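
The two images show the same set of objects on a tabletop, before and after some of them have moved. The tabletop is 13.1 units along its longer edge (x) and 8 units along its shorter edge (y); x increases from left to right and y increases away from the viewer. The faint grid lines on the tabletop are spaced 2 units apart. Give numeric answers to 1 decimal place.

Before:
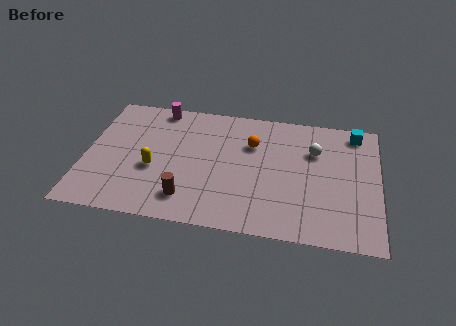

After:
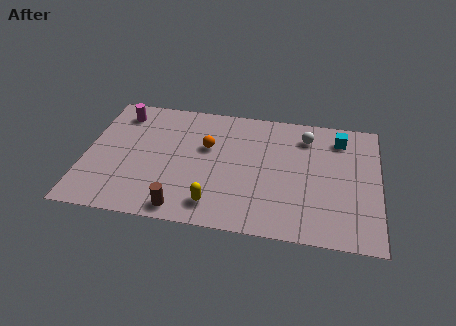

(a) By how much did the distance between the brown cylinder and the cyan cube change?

-0.3

The distance was about 9.1 in the first image and 8.8 in the second, so they moved 0.3 units closer together.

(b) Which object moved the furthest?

the yellow capsule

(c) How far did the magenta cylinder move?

1.8

The magenta cylinder moved from about (3.1, 7.2) to (1.4, 6.6), a distance of √(1.7² + 0.6²) ≈ 1.8.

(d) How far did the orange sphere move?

2.1

The orange sphere moved from about (7.4, 5.5) to (5.4, 5.0), a distance of √(2.0² + 0.5²) ≈ 2.1.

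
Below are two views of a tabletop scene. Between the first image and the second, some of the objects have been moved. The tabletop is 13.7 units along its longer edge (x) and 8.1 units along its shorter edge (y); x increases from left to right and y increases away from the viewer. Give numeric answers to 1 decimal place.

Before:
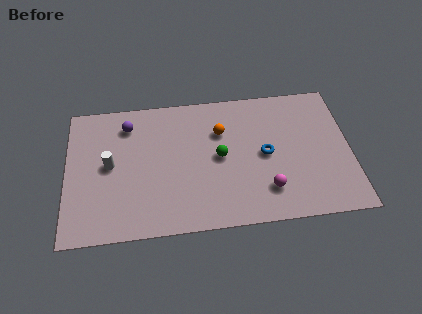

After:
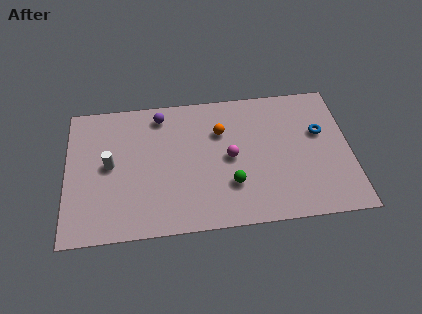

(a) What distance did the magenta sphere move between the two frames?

2.7

From (9.6, 1.9) to (7.9, 4.0), the magenta sphere covered √(1.7² + 2.1²) ≈ 2.7 units.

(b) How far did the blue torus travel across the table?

2.9

The blue torus moved from about (9.6, 4.0) to (12.3, 5.0), a distance of √(2.7² + 1.0²) ≈ 2.9.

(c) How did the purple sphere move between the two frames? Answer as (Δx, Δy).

(1.6, 0.4)

The purple sphere started near (3.0, 6.5) and ended near (4.6, 6.9).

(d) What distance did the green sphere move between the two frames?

1.8

From (7.4, 4.1) to (7.9, 2.4), the green sphere covered √(0.5² + 1.7²) ≈ 1.8 units.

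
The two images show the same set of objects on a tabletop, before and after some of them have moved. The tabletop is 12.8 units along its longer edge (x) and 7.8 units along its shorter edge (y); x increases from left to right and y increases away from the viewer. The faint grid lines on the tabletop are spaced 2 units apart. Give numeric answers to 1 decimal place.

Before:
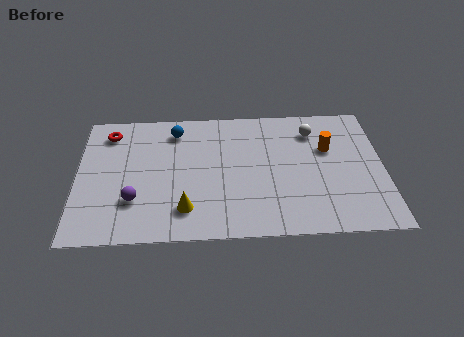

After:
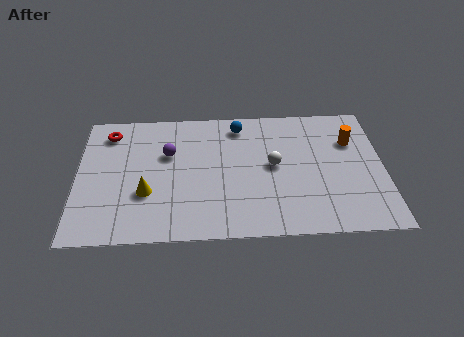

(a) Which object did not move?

the red torus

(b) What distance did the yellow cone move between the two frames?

1.9

The yellow cone was near (4.5, 1.7) before and (2.9, 2.7) after, so it travelled √(1.6² + 1.0²) ≈ 1.9 units.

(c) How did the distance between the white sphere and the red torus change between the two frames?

-1.3

The distance was about 8.6 in the first image and 7.3 in the second, so they moved 1.3 units closer together.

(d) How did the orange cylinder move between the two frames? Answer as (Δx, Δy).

(1.0, 0.4)

From the two frames, the orange cylinder sits at roughly (10.5, 5.0) before and (11.5, 5.4) after.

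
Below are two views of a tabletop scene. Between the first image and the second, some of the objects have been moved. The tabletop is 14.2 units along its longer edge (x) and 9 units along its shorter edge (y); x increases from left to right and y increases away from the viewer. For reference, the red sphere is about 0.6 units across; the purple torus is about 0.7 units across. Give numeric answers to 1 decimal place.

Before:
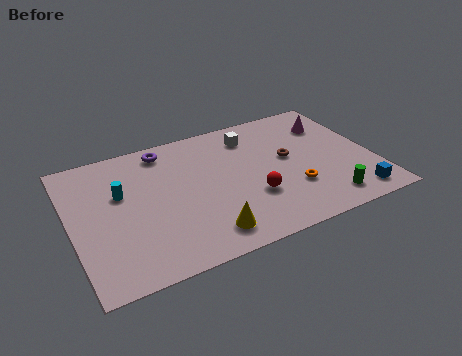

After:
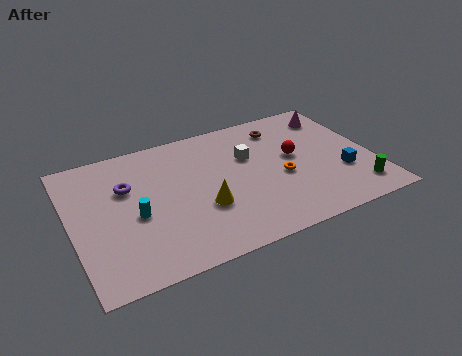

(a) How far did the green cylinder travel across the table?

1.5

The green cylinder was near (11.6, 1.4) before and (13.1, 1.6) after, so it travelled √(1.5² + 0.2²) ≈ 1.5 units.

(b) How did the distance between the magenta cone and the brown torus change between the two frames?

-0.3

They were about 2.9 units apart before and 2.6 after — 0.3 units closer together.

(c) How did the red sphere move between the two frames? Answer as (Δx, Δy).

(2.3, 2.0)

The red sphere started near (8.3, 3.0) and ended near (10.6, 5.0).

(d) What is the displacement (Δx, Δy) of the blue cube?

(-0.3, 1.8)

The blue cube started near (12.9, 1.2) and ended near (12.6, 3.0).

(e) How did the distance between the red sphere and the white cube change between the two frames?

-2.0

The distance was about 4.2 in the first image and 2.2 in the second, so they moved 2.0 units closer together.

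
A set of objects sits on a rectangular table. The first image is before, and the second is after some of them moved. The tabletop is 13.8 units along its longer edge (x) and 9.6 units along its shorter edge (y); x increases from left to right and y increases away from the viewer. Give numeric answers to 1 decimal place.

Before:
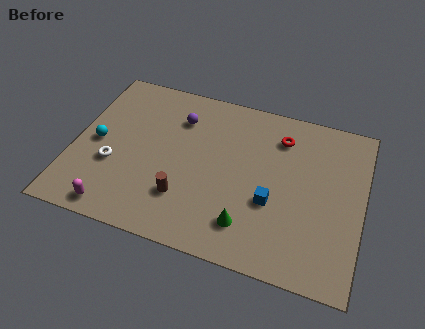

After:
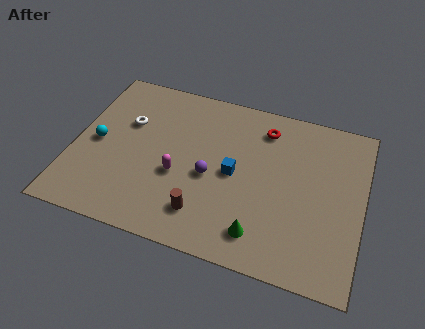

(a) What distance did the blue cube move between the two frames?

2.2

From (9.6, 3.6) to (7.7, 4.7), the blue cube covered √(1.9² + 1.1²) ≈ 2.2 units.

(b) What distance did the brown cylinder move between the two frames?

1.2

The brown cylinder moved from about (5.5, 2.6) to (6.5, 2.0), a distance of √(1.0² + 0.6²) ≈ 1.2.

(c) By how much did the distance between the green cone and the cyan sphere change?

+0.7

Before: roughly 7.9 units apart; after: 8.6. That's 0.7 units further apart.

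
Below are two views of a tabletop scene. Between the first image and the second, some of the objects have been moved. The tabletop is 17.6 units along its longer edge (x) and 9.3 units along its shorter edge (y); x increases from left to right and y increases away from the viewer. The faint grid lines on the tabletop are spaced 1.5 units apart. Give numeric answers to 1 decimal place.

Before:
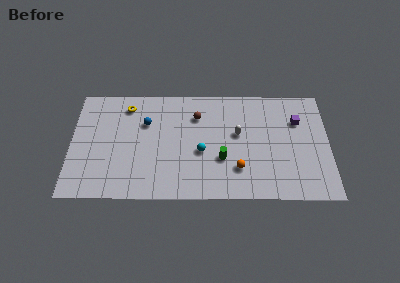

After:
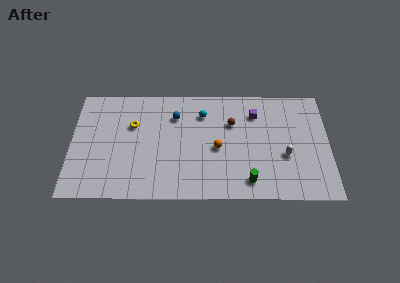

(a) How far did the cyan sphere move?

3.2

The cyan sphere was near (8.9, 3.9) before and (9.0, 7.1) after, so it travelled √(0.1² + 3.2²) ≈ 3.2 units.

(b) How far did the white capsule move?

3.7

From (11.4, 5.4) to (14.6, 3.6), the white capsule covered √(3.2² + 1.8²) ≈ 3.7 units.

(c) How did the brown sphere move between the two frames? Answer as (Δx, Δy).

(2.4, -0.6)

From the two frames, the brown sphere sits at roughly (8.6, 6.9) before and (11.0, 6.3) after.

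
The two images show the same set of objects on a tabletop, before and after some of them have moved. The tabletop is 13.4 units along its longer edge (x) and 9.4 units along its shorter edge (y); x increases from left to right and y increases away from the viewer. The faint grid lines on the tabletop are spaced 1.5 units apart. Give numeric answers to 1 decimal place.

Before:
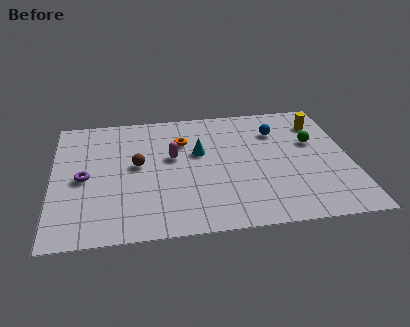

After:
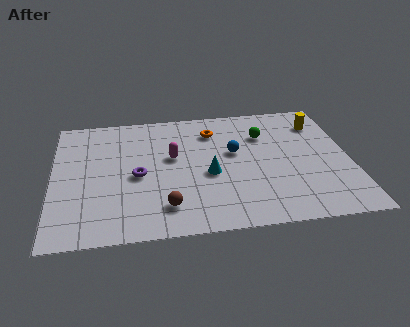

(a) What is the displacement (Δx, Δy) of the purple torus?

(2.4, -0.1)

The purple torus was at about (1.4, 4.4) and moved to about (3.8, 4.3).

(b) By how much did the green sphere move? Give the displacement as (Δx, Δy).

(-2.2, 0.9)

From the two frames, the green sphere sits at roughly (11.8, 5.8) before and (9.6, 6.7) after.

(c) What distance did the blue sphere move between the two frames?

2.4

The blue sphere was near (10.2, 6.9) before and (8.2, 5.5) after, so it travelled √(2.0² + 1.4²) ≈ 2.4 units.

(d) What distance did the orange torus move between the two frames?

1.5

The orange torus moved from about (5.9, 6.7) to (7.3, 7.3), a distance of √(1.4² + 0.6²) ≈ 1.5.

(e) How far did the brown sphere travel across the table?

3.4

From (3.8, 5.1) to (5.0, 1.9), the brown sphere covered √(1.2² + 3.2²) ≈ 3.4 units.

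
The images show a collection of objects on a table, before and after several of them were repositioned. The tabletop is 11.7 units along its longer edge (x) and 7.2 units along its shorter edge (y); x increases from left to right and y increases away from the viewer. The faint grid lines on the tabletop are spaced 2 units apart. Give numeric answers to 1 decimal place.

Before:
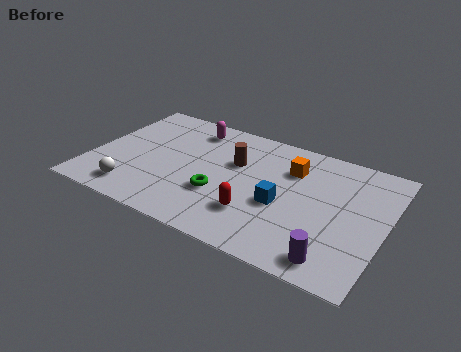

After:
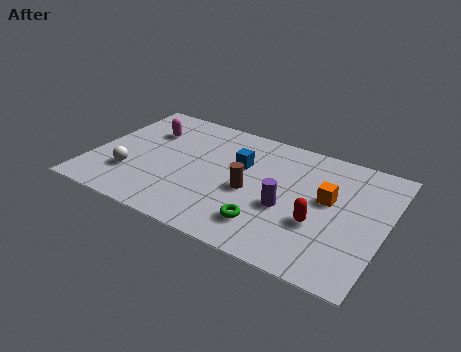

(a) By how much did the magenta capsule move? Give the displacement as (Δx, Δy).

(-1.7, -0.9)

The magenta capsule was at about (3.6, 6.0) and moved to about (1.9, 5.1).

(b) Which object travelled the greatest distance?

the purple cylinder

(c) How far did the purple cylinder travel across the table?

2.8

The purple cylinder moved from about (10.0, 1.0) to (7.9, 2.9), a distance of √(2.1² + 1.9²) ≈ 2.8.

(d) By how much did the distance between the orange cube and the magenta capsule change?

+3.3

Before: roughly 4.3 units apart; after: 7.6. That's 3.3 units further apart.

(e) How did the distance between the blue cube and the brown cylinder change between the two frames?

-1.1

The distance was about 2.6 in the first image and 1.5 in the second, so they moved 1.1 units closer together.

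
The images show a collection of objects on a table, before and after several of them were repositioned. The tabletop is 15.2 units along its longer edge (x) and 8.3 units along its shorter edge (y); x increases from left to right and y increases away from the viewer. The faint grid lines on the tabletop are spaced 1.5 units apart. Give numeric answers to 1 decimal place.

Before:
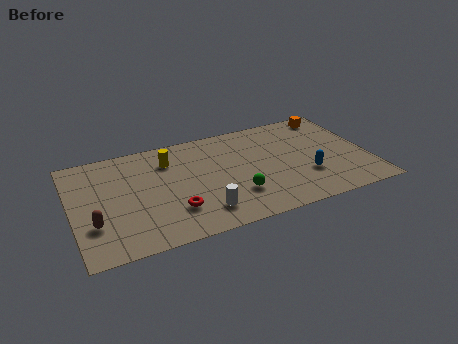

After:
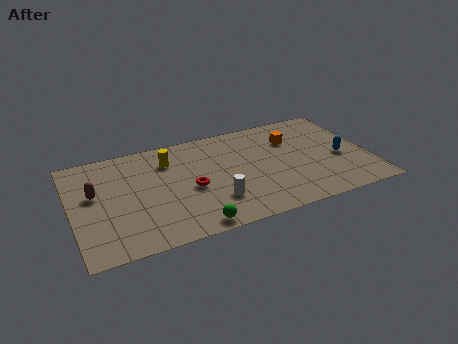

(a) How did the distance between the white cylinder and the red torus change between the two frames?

+0.3

They were about 1.5 units apart before and 1.8 after — 0.3 units further apart.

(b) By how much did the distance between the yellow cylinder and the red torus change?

-1.2

Before: roughly 4.0 units apart; after: 2.8. That's 1.2 units closer together.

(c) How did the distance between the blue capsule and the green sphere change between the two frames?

+4.8

Before: roughly 3.7 units apart; after: 8.5. That's 4.8 units further apart.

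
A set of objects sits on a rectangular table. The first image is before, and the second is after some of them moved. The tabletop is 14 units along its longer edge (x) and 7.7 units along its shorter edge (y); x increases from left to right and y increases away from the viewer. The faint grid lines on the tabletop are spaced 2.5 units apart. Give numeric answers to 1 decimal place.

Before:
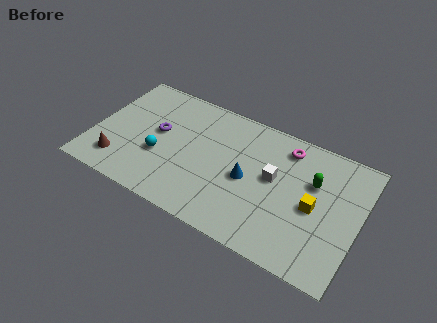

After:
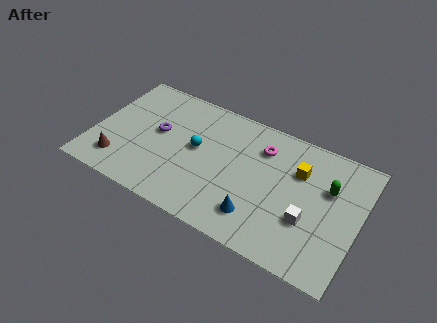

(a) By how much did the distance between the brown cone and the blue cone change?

+0.5

They were about 6.9 units apart before and 7.4 after — 0.5 units further apart.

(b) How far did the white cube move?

2.6

The white cube moved from about (9.5, 4.3) to (11.5, 2.7), a distance of √(2.0² + 1.6²) ≈ 2.6.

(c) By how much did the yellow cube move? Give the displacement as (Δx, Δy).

(-1.0, 1.7)

The yellow cube was at about (11.7, 3.6) and moved to about (10.7, 5.3).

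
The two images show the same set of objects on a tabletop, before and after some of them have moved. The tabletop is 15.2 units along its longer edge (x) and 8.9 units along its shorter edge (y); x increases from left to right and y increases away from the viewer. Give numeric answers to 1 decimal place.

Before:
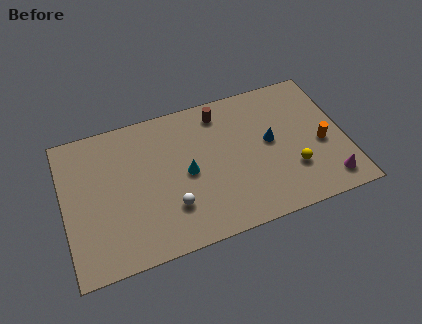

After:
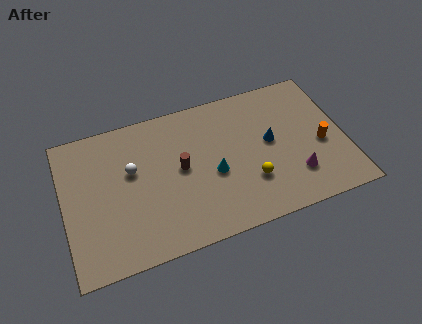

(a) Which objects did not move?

the orange cylinder and the blue cone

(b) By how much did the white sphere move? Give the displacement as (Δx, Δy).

(-1.9, 2.9)

From the two frames, the white sphere sits at roughly (5.6, 2.5) before and (3.7, 5.4) after.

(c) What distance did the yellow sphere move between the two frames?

2.3

The yellow sphere was near (12.2, 2.7) before and (9.9, 2.7) after, so it travelled √(2.3² + 0.0²) ≈ 2.3 units.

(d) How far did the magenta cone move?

1.9

The magenta cone was near (14.0, 1.4) before and (12.3, 2.3) after, so it travelled √(1.7² + 0.9²) ≈ 1.9 units.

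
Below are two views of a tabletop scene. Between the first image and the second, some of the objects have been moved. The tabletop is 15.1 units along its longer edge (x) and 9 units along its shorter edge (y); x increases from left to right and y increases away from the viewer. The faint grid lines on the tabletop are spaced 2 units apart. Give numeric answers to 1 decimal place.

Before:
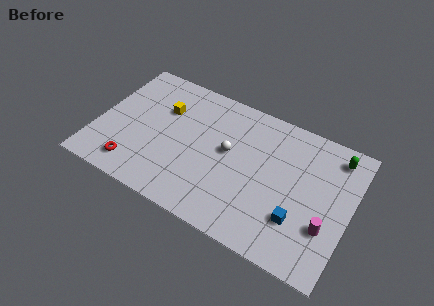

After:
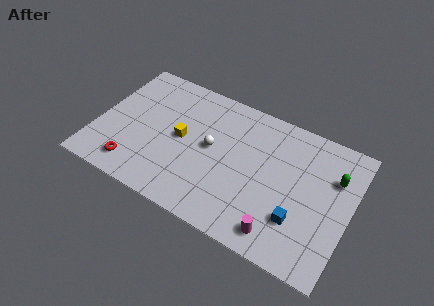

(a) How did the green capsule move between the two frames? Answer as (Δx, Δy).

(0.1, -1.4)

From the two frames, the green capsule sits at roughly (13.9, 7.6) before and (14.0, 6.2) after.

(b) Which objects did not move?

the red torus and the blue cube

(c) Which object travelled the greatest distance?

the magenta cylinder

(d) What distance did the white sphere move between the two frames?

1.0

The white sphere moved from about (7.8, 5.0) to (6.8, 4.8), a distance of √(1.0² + 0.2²) ≈ 1.0.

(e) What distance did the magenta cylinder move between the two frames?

3.0

From (13.9, 2.9) to (11.4, 1.3), the magenta cylinder covered √(2.5² + 1.6²) ≈ 3.0 units.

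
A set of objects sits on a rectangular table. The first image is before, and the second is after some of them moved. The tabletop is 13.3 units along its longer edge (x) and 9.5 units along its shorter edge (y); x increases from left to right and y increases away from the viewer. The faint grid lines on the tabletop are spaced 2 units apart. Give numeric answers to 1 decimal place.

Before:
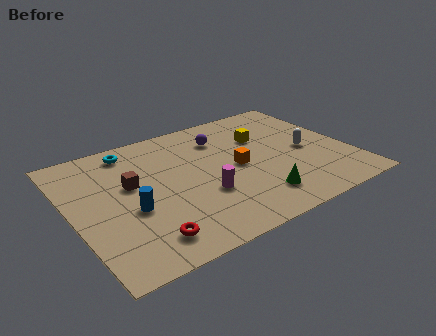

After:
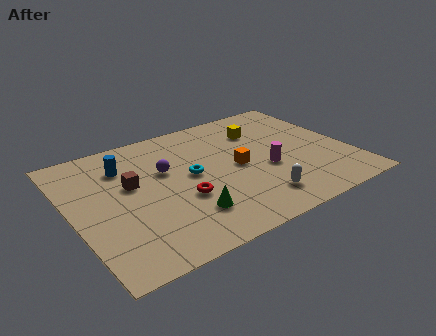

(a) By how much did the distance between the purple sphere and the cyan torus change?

-3.0

Before: roughly 4.4 units apart; after: 1.4. That's 3.0 units closer together.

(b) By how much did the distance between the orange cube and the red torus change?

-2.7

The distance was about 5.8 in the first image and 3.1 in the second, so they moved 2.7 units closer together.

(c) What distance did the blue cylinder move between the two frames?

3.3

From (2.6, 3.8) to (2.8, 7.1), the blue cylinder covered √(0.2² + 3.3²) ≈ 3.3 units.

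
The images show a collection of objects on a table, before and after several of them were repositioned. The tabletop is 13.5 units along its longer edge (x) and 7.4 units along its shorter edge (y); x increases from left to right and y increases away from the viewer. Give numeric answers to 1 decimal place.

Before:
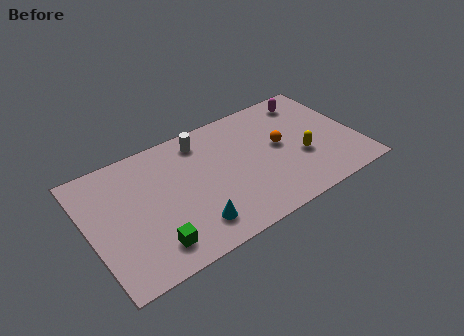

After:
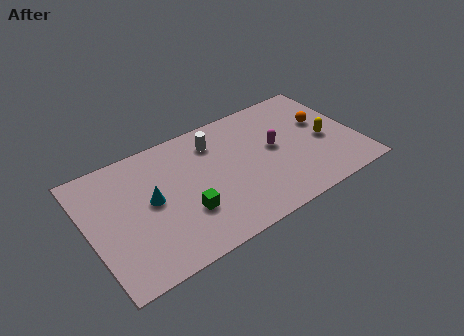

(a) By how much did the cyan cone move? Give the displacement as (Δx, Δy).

(-1.7, 2.4)

The cyan cone was at about (4.8, 1.5) and moved to about (3.1, 3.9).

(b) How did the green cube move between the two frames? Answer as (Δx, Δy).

(1.8, 1.0)

From the two frames, the green cube sits at roughly (2.8, 1.4) before and (4.6, 2.4) after.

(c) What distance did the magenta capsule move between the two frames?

3.1

The magenta capsule was near (11.6, 6.2) before and (9.4, 4.0) after, so it travelled √(2.2² + 2.2²) ≈ 3.1 units.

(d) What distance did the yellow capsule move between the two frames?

1.4

The yellow capsule moved from about (10.6, 2.8) to (11.9, 3.3), a distance of √(1.3² + 0.5²) ≈ 1.4.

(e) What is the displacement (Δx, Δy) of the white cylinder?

(0.6, -0.4)

From the two frames, the white cylinder sits at roughly (6.0, 6.2) before and (6.6, 5.8) after.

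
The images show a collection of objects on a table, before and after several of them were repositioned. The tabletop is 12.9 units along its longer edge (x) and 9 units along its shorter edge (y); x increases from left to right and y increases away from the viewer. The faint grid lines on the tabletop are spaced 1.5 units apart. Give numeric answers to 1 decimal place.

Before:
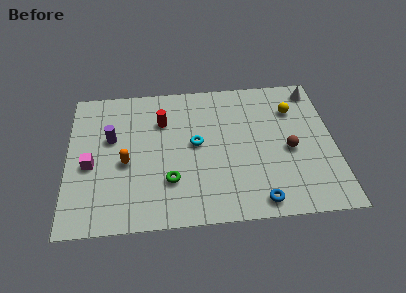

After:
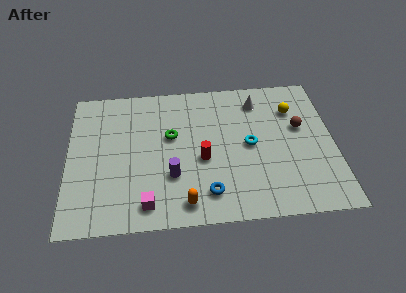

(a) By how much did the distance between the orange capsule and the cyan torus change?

+1.1

Before: roughly 3.5 units apart; after: 4.6. That's 1.1 units further apart.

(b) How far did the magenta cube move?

3.7

The magenta cube moved from about (1.1, 3.9) to (3.8, 1.3), a distance of √(2.7² + 2.6²) ≈ 3.7.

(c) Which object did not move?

the yellow sphere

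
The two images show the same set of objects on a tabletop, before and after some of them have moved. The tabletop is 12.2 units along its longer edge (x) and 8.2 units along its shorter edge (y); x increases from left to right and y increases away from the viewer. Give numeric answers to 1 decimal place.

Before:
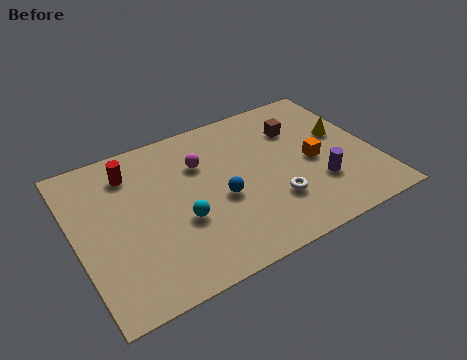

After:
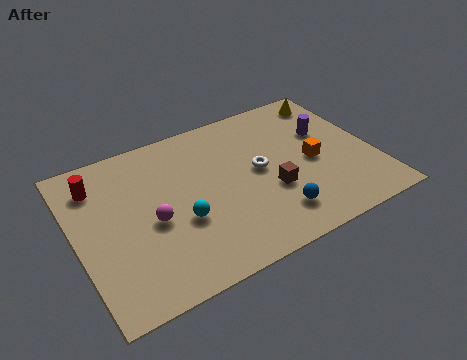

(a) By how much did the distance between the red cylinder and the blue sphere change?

+3.6

Before: roughly 4.5 units apart; after: 8.1. That's 3.6 units further apart.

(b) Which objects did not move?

the orange cube and the cyan sphere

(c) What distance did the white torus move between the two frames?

1.9

The white torus moved from about (7.8, 2.4) to (7.5, 4.3), a distance of √(0.3² + 1.9²) ≈ 1.9.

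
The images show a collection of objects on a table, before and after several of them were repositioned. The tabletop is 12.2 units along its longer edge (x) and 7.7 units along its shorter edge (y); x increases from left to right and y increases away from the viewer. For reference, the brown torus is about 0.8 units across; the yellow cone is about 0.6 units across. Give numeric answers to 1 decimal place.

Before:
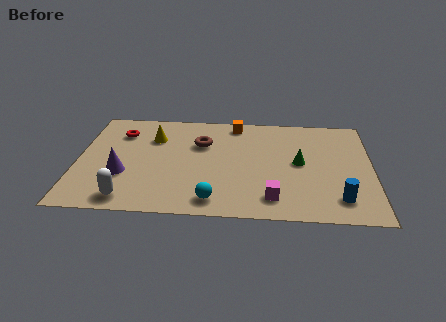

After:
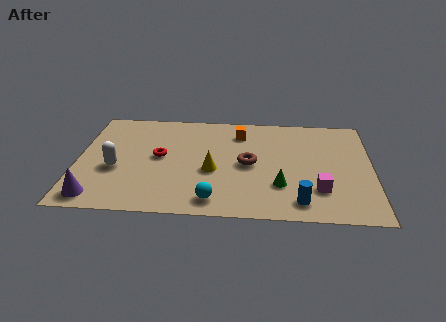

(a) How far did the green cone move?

1.9

The green cone moved from about (9.2, 4.0) to (8.4, 2.3), a distance of √(0.8² + 1.7²) ≈ 1.9.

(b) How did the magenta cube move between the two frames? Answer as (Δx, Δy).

(1.9, 0.7)

The magenta cube started near (8.1, 1.4) and ended near (10.0, 2.1).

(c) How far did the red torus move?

2.4

The red torus moved from about (1.7, 5.8) to (3.4, 4.1), a distance of √(1.7² + 1.7²) ≈ 2.4.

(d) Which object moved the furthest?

the yellow cone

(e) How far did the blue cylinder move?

1.6

The blue cylinder was near (10.8, 1.5) before and (9.2, 1.2) after, so it travelled √(1.6² + 0.3²) ≈ 1.6 units.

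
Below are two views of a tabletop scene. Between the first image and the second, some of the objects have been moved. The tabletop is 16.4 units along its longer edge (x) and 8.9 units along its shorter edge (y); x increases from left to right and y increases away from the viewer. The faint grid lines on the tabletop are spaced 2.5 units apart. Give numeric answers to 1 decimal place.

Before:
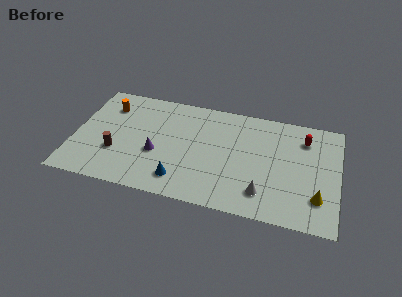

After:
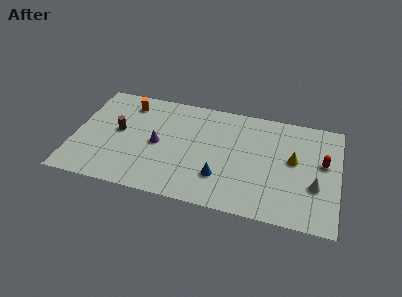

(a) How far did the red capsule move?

2.1

From (14.2, 6.9) to (15.4, 5.2), the red capsule covered √(1.2² + 1.7²) ≈ 2.1 units.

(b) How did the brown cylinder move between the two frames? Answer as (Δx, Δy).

(0.0, 1.8)

The brown cylinder was at about (2.7, 3.0) and moved to about (2.7, 4.8).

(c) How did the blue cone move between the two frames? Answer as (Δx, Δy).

(2.4, 0.8)

The blue cone was at about (6.8, 1.7) and moved to about (9.2, 2.5).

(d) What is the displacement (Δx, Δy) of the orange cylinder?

(1.2, 0.5)

The orange cylinder was at about (1.9, 6.8) and moved to about (3.1, 7.3).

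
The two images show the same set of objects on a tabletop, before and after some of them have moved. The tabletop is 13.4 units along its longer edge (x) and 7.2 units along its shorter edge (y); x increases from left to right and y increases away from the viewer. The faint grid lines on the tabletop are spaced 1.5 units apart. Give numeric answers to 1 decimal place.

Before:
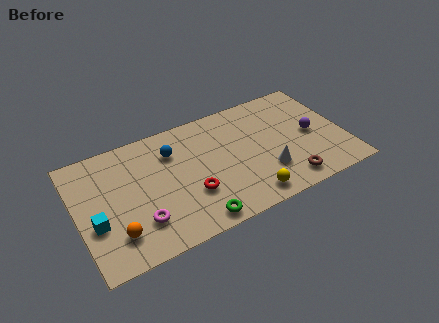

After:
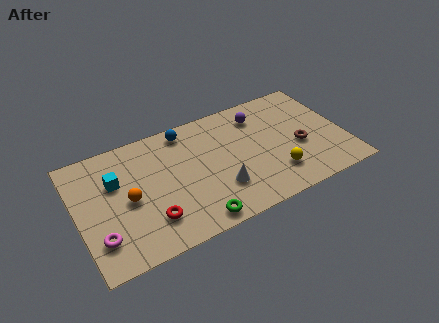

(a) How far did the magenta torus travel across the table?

2.0

From (2.9, 1.9) to (0.9, 1.8), the magenta torus covered √(2.0² + 0.1²) ≈ 2.0 units.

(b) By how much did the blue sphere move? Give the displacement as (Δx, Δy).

(0.8, 1.0)

The blue sphere started near (4.9, 5.3) and ended near (5.7, 6.3).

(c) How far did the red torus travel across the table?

2.2

The red torus moved from about (5.5, 2.4) to (3.4, 1.8), a distance of √(2.1² + 0.6²) ≈ 2.2.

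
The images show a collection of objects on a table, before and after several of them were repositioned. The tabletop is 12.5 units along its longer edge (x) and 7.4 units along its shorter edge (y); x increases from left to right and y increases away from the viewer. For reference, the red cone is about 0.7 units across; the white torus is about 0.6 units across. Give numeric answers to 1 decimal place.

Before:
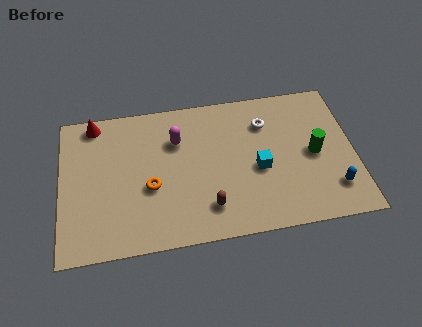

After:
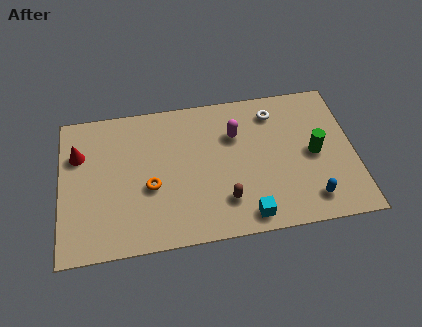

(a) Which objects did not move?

the green cylinder and the orange torus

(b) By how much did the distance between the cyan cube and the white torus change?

+3.0

Before: roughly 2.3 units apart; after: 5.3. That's 3.0 units further apart.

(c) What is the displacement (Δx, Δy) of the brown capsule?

(0.7, 0.2)

From the two frames, the brown capsule sits at roughly (6.2, 1.6) before and (6.9, 1.8) after.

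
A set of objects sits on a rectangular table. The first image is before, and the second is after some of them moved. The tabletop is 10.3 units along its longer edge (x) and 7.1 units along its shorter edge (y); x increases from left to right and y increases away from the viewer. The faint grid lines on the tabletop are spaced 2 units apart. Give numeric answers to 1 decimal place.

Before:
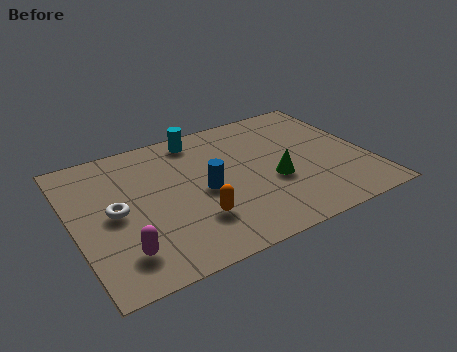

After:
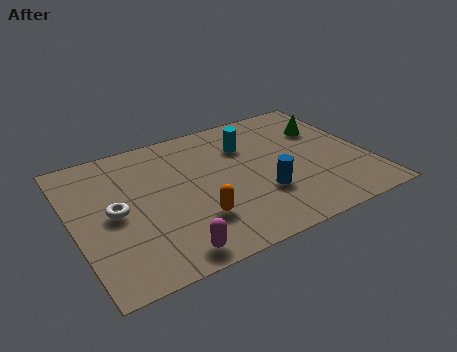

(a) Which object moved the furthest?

the green cone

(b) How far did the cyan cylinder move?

1.9

The cyan cylinder was near (4.7, 6.2) before and (6.3, 5.1) after, so it travelled √(1.6² + 1.1²) ≈ 1.9 units.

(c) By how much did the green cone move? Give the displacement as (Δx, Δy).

(2.2, 2.1)

From the two frames, the green cone sits at roughly (6.9, 2.8) before and (9.1, 4.9) after.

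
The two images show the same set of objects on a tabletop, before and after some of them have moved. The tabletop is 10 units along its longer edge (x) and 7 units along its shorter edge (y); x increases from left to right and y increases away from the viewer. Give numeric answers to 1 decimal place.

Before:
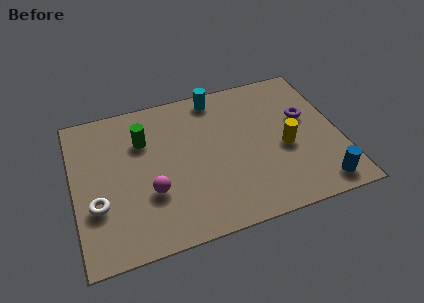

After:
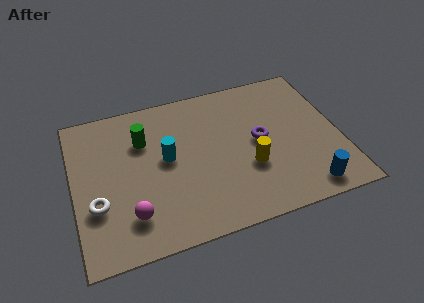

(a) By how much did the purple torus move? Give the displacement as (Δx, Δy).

(-1.8, -0.6)

The purple torus was at about (8.8, 4.2) and moved to about (7.0, 3.6).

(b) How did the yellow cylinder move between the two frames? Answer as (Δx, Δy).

(-1.4, -0.5)

The yellow cylinder was at about (7.9, 3.0) and moved to about (6.5, 2.5).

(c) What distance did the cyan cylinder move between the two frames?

3.2

The cyan cylinder was near (5.6, 6.2) before and (3.5, 3.8) after, so it travelled √(2.1² + 2.4²) ≈ 3.2 units.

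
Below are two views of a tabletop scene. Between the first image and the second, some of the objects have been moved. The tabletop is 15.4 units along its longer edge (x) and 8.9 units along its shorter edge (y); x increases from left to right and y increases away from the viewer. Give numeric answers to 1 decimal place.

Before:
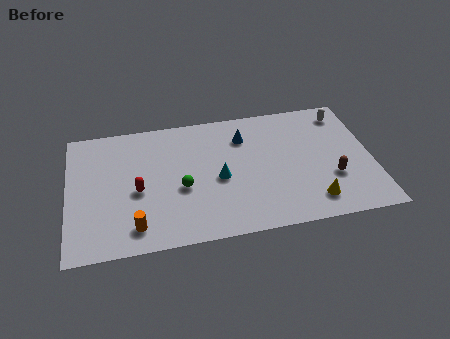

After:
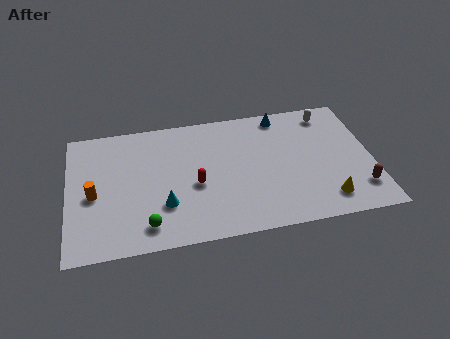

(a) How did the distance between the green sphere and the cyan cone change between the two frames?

-0.4

Before: roughly 1.9 units apart; after: 1.5. That's 0.4 units closer together.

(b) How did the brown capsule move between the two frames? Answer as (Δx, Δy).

(1.3, -1.0)

The brown capsule started near (13.3, 3.0) and ended near (14.6, 2.0).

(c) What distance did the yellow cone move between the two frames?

0.7

From (12.2, 1.6) to (12.9, 1.6), the yellow cone covered √(0.7² + 0.0²) ≈ 0.7 units.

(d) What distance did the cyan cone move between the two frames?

3.1

The cyan cone moved from about (7.6, 4.0) to (4.8, 2.7), a distance of √(2.8² + 1.3²) ≈ 3.1.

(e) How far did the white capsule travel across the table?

0.8

The white capsule moved from about (14.2, 7.5) to (13.4, 7.6), a distance of √(0.8² + 0.1²) ≈ 0.8.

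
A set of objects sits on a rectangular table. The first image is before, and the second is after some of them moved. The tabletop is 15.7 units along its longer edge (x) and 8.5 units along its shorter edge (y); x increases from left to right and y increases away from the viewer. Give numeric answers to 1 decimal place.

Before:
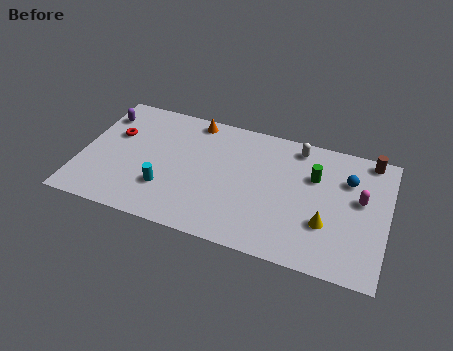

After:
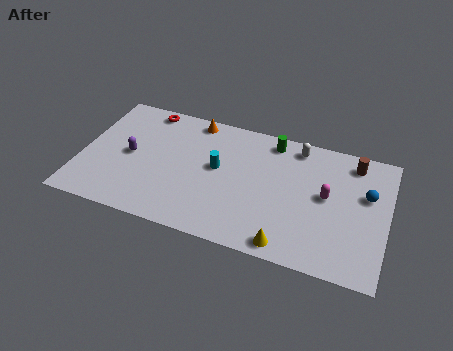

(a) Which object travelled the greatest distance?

the cyan cylinder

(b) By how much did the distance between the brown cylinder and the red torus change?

-2.4

Before: roughly 13.2 units apart; after: 10.8. That's 2.4 units closer together.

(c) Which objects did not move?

the orange cone and the white capsule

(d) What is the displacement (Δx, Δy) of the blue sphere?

(1.0, -0.7)

The blue sphere was at about (13.6, 6.0) and moved to about (14.6, 5.3).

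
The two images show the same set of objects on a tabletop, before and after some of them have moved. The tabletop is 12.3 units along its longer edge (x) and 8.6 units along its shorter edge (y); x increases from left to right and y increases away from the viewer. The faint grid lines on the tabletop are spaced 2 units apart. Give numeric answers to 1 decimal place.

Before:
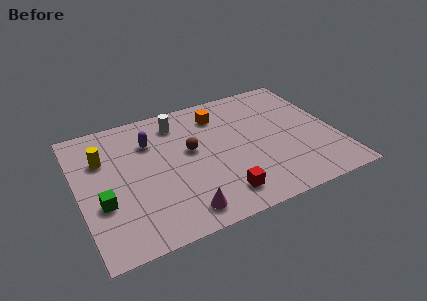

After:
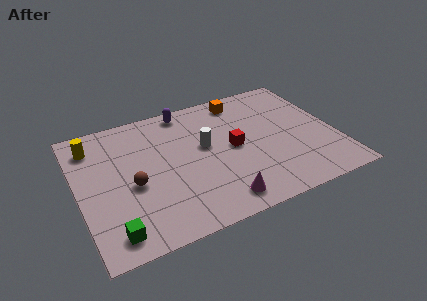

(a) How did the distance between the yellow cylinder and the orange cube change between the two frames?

+1.5

They were about 5.8 units apart before and 7.3 after — 1.5 units further apart.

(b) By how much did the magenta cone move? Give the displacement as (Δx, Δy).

(1.8, 0.0)

From the two frames, the magenta cone sits at roughly (4.5, 1.2) before and (6.3, 1.2) after.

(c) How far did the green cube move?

1.9

The green cube moved from about (1.0, 3.1) to (1.3, 1.2), a distance of √(0.3² + 1.9²) ≈ 1.9.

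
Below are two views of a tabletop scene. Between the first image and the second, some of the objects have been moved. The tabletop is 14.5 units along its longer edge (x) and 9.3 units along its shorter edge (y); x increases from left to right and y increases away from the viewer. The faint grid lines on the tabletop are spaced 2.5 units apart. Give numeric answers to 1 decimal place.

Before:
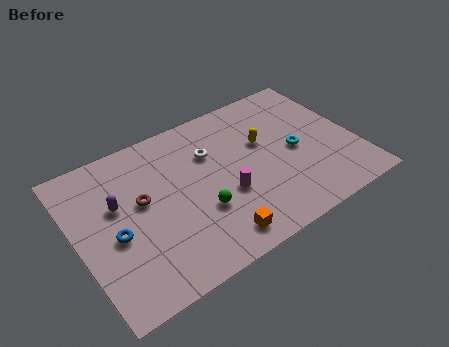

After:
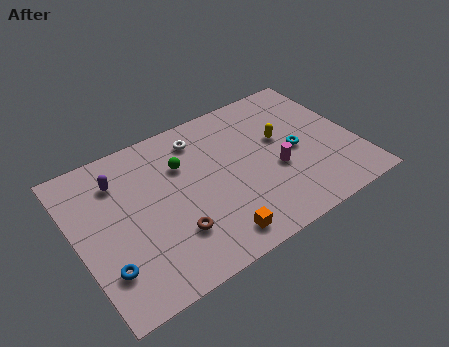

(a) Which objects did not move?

the orange cube and the cyan torus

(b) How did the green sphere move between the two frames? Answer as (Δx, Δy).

(-0.4, 3.2)

The green sphere was at about (6.1, 3.2) and moved to about (5.7, 6.4).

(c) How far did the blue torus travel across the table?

1.7

The blue torus moved from about (1.8, 4.0) to (1.1, 2.4), a distance of √(0.7² + 1.6²) ≈ 1.7.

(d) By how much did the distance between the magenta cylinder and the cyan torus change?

-2.6

Before: roughly 4.0 units apart; after: 1.4. That's 2.6 units closer together.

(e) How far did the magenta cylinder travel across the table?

2.7

The magenta cylinder was near (7.5, 3.5) before and (10.2, 3.7) after, so it travelled √(2.7² + 0.2²) ≈ 2.7 units.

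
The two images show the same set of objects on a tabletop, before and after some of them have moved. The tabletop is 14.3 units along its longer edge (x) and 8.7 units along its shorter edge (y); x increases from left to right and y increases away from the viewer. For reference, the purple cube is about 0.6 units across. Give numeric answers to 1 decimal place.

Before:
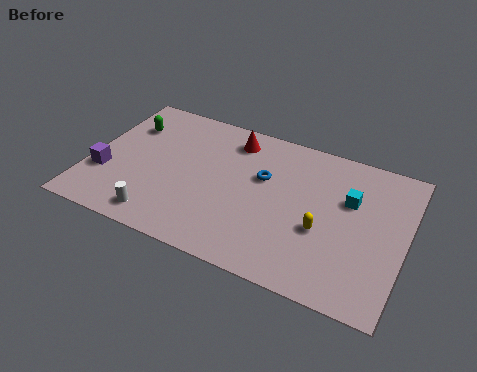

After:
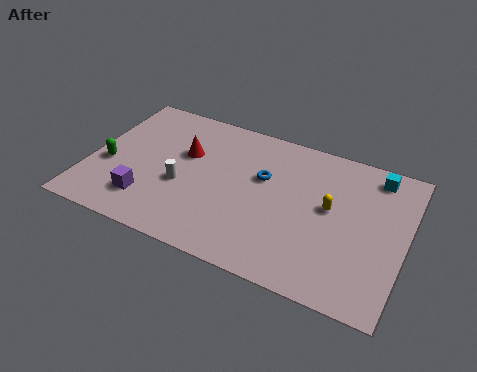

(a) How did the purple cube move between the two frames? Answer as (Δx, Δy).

(2.1, -0.9)

From the two frames, the purple cube sits at roughly (0.8, 2.9) before and (2.9, 2.0) after.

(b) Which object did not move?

the blue torus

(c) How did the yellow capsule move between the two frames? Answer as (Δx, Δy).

(0.2, 1.4)

The yellow capsule started near (10.7, 3.4) and ended near (10.9, 4.8).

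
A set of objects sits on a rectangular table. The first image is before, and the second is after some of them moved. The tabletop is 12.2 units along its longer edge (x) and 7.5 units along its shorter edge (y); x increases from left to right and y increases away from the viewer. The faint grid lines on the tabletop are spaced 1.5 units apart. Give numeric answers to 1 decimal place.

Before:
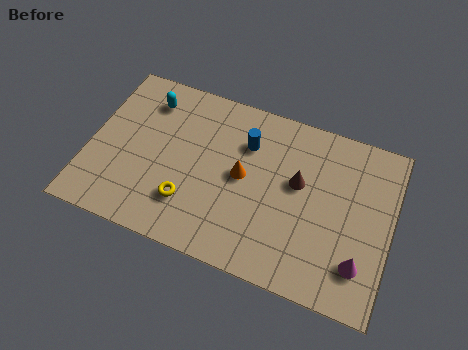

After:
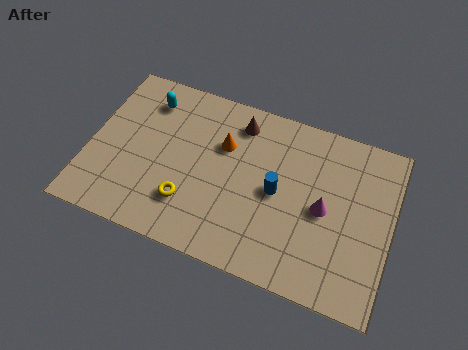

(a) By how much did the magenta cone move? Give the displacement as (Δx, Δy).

(-1.6, 1.8)

The magenta cone was at about (11.1, 1.8) and moved to about (9.5, 3.6).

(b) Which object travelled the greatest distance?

the brown cone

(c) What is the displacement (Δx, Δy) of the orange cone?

(-0.9, 1.1)

The orange cone was at about (6.2, 3.9) and moved to about (5.3, 5.0).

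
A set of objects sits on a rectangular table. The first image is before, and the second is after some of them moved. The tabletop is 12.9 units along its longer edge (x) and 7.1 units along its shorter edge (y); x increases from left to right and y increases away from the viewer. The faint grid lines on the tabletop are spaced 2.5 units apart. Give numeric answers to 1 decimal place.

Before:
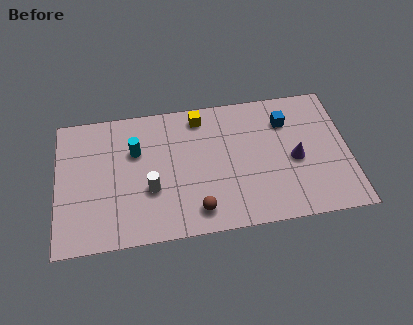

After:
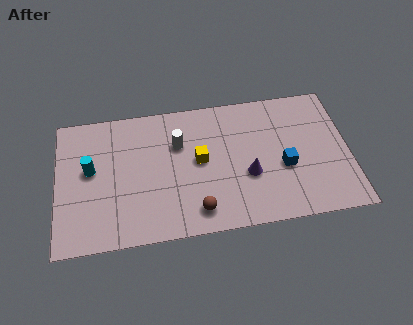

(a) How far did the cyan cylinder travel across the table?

2.1

From (3.5, 4.7) to (1.5, 4.0), the cyan cylinder covered √(2.0² + 0.7²) ≈ 2.1 units.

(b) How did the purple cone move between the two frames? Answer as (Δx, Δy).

(-2.1, -0.5)

From the two frames, the purple cone sits at roughly (10.5, 3.2) before and (8.4, 2.7) after.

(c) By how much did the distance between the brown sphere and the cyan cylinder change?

+1.0

They were about 4.4 units apart before and 5.4 after — 1.0 units further apart.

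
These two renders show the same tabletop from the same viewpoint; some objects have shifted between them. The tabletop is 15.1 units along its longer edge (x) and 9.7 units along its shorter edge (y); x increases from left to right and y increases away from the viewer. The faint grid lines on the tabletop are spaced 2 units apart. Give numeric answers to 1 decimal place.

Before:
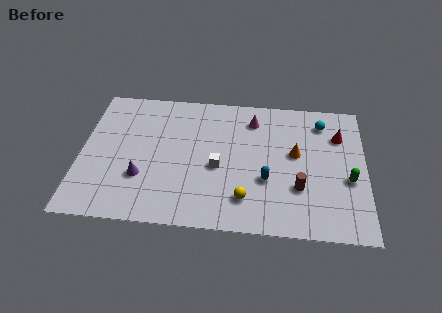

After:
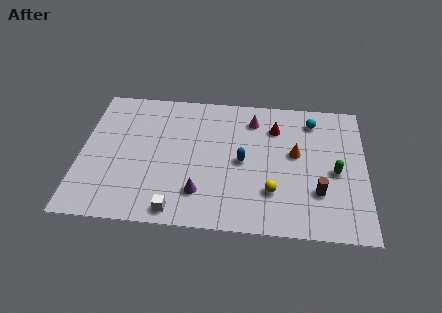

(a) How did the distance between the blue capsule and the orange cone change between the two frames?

+0.4

The distance was about 2.5 in the first image and 2.9 in the second, so they moved 0.4 units further apart.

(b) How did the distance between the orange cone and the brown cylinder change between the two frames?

+0.5

Before: roughly 2.4 units apart; after: 2.9. That's 0.5 units further apart.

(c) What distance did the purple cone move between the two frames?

3.2

The purple cone was near (3.3, 3.1) before and (6.4, 2.3) after, so it travelled √(3.1² + 0.8²) ≈ 3.2 units.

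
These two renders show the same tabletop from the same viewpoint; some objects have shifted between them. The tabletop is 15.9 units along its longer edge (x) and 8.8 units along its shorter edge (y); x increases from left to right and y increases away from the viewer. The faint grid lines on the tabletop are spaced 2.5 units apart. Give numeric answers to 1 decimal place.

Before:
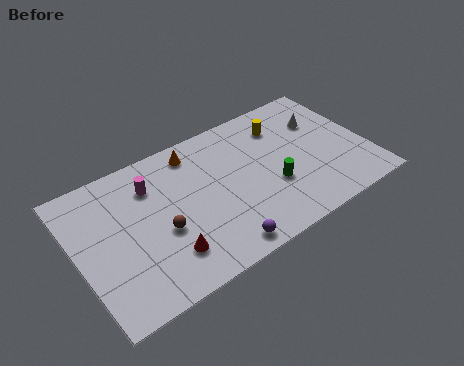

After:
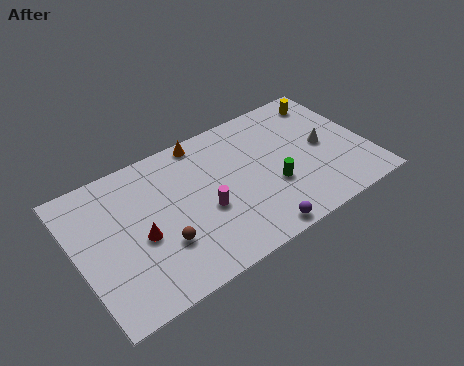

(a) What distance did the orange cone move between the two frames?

0.8

From (6.8, 7.5) to (7.4, 8.0), the orange cone covered √(0.6² + 0.5²) ≈ 0.8 units.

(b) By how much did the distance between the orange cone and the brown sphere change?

+1.5

Before: roughly 4.6 units apart; after: 6.1. That's 1.5 units further apart.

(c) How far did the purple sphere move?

2.0

From (7.1, 1.0) to (9.1, 0.8), the purple sphere covered √(2.0² + 0.2²) ≈ 2.0 units.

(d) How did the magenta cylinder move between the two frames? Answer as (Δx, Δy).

(2.5, -3.0)

The magenta cylinder started near (4.3, 6.6) and ended near (6.8, 3.6).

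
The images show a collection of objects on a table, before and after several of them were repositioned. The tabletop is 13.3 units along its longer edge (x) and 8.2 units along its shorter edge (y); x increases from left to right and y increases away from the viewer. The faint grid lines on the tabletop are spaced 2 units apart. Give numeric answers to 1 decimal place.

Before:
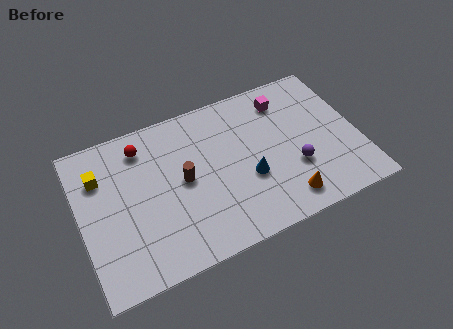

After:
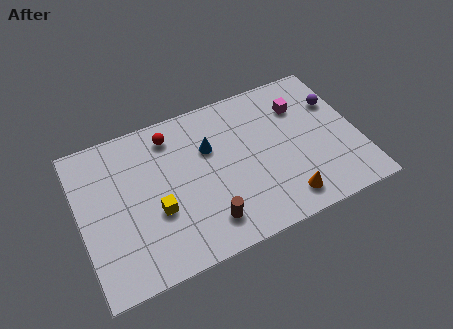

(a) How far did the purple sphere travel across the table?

3.7

The purple sphere was near (10.1, 2.8) before and (12.5, 5.6) after, so it travelled √(2.4² + 2.8²) ≈ 3.7 units.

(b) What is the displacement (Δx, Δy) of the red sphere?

(1.4, 0.1)

From the two frames, the red sphere sits at roughly (3.2, 6.7) before and (4.6, 6.8) after.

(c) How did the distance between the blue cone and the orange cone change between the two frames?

+2.8

The distance was about 2.3 in the first image and 5.1 in the second, so they moved 2.8 units further apart.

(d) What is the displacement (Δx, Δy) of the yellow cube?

(2.4, -2.8)

From the two frames, the yellow cube sits at roughly (1.1, 5.9) before and (3.5, 3.1) after.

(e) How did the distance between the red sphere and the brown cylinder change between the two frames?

+2.3

The distance was about 3.0 in the first image and 5.3 in the second, so they moved 2.3 units further apart.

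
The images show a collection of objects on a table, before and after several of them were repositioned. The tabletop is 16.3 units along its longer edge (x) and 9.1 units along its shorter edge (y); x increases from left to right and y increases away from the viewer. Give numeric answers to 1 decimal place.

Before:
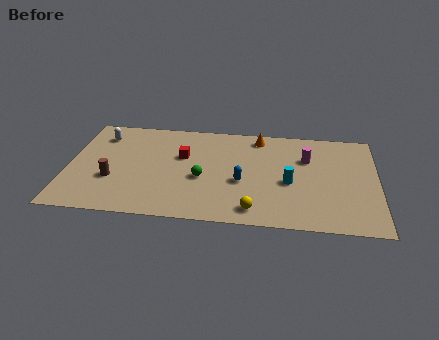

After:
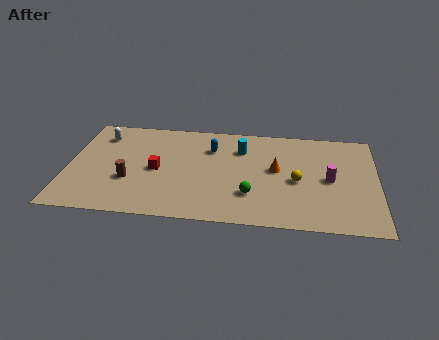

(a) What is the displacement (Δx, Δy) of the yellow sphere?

(2.2, 2.8)

From the two frames, the yellow sphere sits at roughly (9.9, 1.3) before and (12.1, 4.1) after.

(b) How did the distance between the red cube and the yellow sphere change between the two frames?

+1.5

The distance was about 5.9 in the first image and 7.4 in the second, so they moved 1.5 units further apart.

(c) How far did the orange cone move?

3.1

The orange cone was near (10.0, 7.9) before and (11.0, 5.0) after, so it travelled √(1.0² + 2.9²) ≈ 3.1 units.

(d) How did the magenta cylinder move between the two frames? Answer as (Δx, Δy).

(1.2, -1.8)

From the two frames, the magenta cylinder sits at roughly (12.6, 6.2) before and (13.8, 4.4) after.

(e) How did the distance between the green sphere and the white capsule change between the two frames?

+2.8

The distance was about 6.5 in the first image and 9.3 in the second, so they moved 2.8 units further apart.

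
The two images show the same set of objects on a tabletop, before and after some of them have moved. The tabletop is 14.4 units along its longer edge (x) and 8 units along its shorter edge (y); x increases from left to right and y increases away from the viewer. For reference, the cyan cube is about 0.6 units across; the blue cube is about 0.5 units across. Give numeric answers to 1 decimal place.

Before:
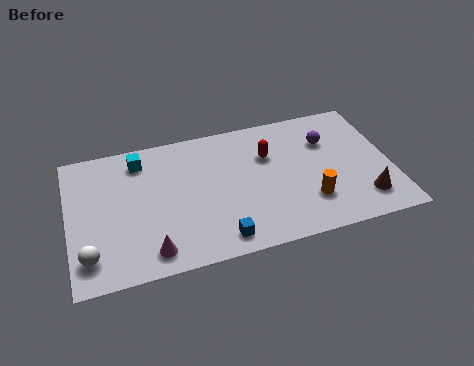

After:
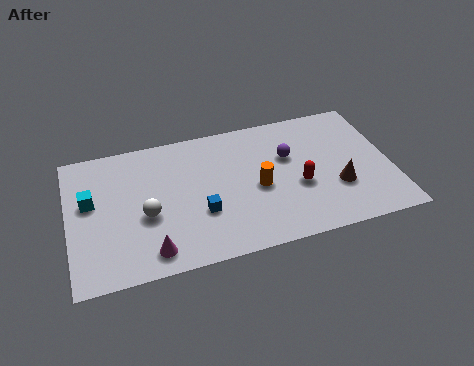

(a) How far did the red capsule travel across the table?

2.5

From (9.0, 5.4) to (10.2, 3.2), the red capsule covered √(1.2² + 2.2²) ≈ 2.5 units.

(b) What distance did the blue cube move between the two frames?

1.8

The blue cube was near (6.5, 1.1) before and (5.8, 2.8) after, so it travelled √(0.7² + 1.7²) ≈ 1.8 units.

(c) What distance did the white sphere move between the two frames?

3.1

From (0.8, 1.6) to (3.4, 3.3), the white sphere covered √(2.6² + 1.7²) ≈ 3.1 units.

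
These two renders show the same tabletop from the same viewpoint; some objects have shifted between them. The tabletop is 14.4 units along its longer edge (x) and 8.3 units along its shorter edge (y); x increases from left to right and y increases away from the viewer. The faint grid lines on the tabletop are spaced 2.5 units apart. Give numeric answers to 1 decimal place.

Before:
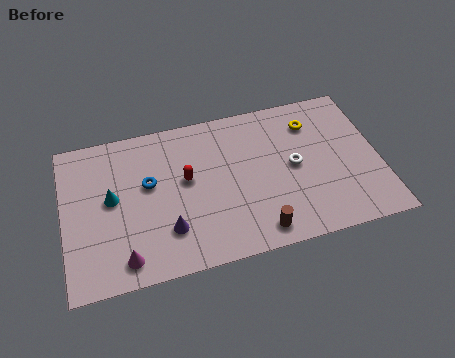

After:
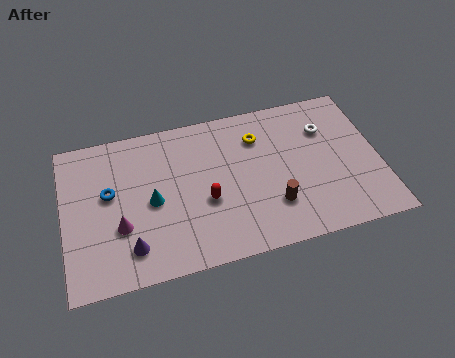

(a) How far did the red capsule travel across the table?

1.6

The red capsule was near (5.6, 4.7) before and (6.4, 3.3) after, so it travelled √(0.8² + 1.4²) ≈ 1.6 units.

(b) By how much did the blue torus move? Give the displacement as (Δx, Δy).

(-1.8, -0.1)

The blue torus was at about (3.9, 4.9) and moved to about (2.1, 4.8).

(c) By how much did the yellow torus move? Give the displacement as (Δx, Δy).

(-2.5, -0.2)

From the two frames, the yellow torus sits at roughly (11.5, 6.4) before and (9.0, 6.2) after.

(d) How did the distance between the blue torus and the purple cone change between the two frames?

+0.4

The distance was about 2.8 in the first image and 3.2 in the second, so they moved 0.4 units further apart.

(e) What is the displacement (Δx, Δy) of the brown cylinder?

(0.8, 1.2)

From the two frames, the brown cylinder sits at roughly (8.6, 1.1) before and (9.4, 2.3) after.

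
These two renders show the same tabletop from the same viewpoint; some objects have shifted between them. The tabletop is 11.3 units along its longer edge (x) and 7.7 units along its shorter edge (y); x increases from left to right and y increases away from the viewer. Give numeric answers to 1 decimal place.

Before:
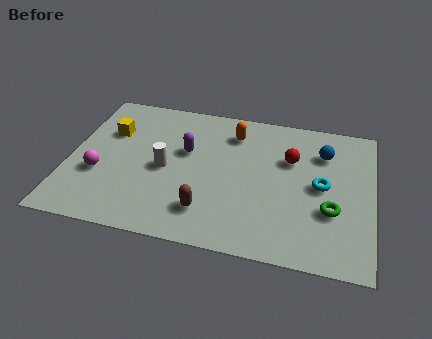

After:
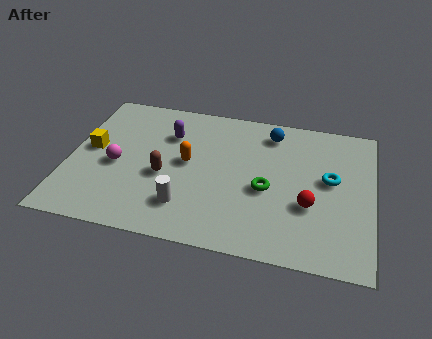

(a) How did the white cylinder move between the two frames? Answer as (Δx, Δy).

(0.9, -1.8)

The white cylinder was at about (3.6, 3.6) and moved to about (4.5, 1.8).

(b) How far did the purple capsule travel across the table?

1.1

The purple capsule moved from about (4.3, 4.7) to (3.6, 5.5), a distance of √(0.7² + 0.8²) ≈ 1.1.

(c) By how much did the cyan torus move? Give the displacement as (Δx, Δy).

(0.3, 0.4)

The cyan torus was at about (9.4, 3.9) and moved to about (9.7, 4.3).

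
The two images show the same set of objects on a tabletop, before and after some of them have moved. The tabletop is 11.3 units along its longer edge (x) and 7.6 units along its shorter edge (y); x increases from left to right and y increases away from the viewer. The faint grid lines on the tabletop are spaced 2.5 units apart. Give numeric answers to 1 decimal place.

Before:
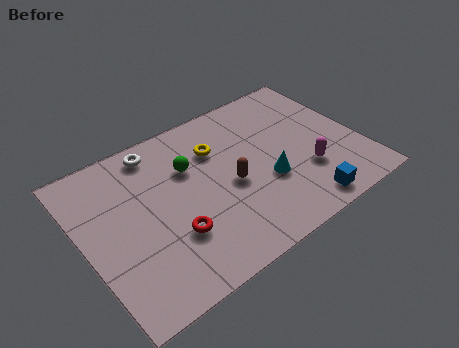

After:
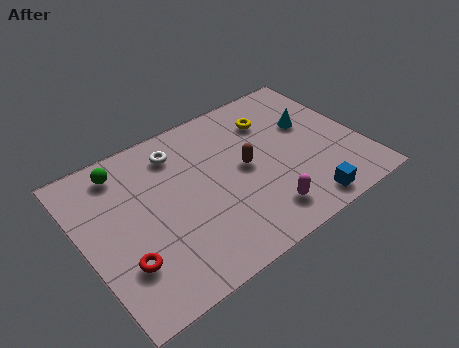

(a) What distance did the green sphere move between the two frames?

2.8

The green sphere was near (4.5, 5.1) before and (2.0, 6.4) after, so it travelled √(2.5² + 1.3²) ≈ 2.8 units.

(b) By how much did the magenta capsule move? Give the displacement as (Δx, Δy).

(-2.1, -1.0)

From the two frames, the magenta capsule sits at roughly (8.9, 2.4) before and (6.8, 1.4) after.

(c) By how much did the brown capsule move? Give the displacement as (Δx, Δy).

(0.7, 0.5)

From the two frames, the brown capsule sits at roughly (5.9, 3.4) before and (6.6, 3.9) after.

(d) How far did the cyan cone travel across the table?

2.9

The cyan cone moved from about (7.3, 2.8) to (9.5, 4.7), a distance of √(2.2² + 1.9²) ≈ 2.9.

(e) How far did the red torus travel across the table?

2.0

The red torus moved from about (3.3, 2.4) to (1.3, 2.2), a distance of √(2.0² + 0.2²) ≈ 2.0.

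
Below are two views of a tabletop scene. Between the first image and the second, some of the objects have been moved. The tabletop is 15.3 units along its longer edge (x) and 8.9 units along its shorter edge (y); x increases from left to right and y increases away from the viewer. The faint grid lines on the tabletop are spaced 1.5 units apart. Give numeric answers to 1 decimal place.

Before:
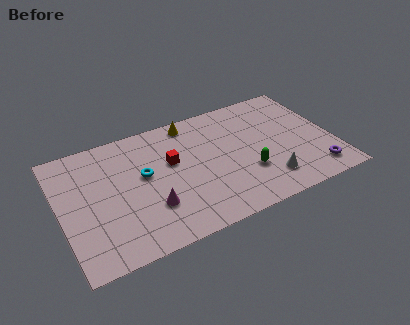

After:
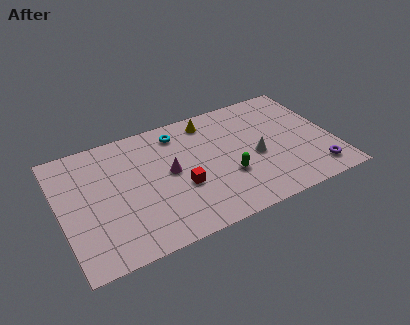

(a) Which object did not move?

the purple torus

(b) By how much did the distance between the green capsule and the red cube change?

-2.1

They were about 4.7 units apart before and 2.6 after — 2.1 units closer together.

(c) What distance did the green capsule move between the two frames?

1.1

The green capsule moved from about (10.3, 2.9) to (9.2, 3.1), a distance of √(1.1² + 0.2²) ≈ 1.1.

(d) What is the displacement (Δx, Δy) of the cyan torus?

(2.2, 2.3)

The cyan torus was at about (4.7, 5.1) and moved to about (6.9, 7.4).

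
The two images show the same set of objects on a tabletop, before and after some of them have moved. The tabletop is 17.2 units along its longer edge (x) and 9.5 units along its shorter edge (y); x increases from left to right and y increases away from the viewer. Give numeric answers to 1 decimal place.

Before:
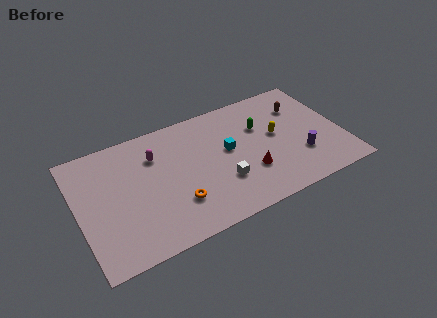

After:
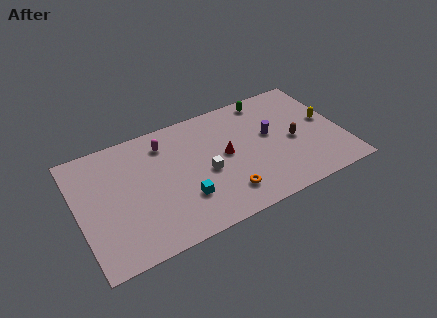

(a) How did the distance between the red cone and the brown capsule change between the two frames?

-1.1

The distance was about 5.6 in the first image and 4.5 in the second, so they moved 1.1 units closer together.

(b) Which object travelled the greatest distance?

the cyan cube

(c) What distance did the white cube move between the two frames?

1.5

The white cube moved from about (9.1, 3.0) to (8.2, 4.2), a distance of √(0.9² + 1.2²) ≈ 1.5.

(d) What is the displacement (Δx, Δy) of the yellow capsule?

(3.3, -0.1)

The yellow capsule started near (13.0, 5.2) and ended near (16.3, 5.1).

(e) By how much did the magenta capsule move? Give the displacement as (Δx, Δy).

(0.7, 0.7)

From the two frames, the magenta capsule sits at roughly (5.2, 6.9) before and (5.9, 7.6) after.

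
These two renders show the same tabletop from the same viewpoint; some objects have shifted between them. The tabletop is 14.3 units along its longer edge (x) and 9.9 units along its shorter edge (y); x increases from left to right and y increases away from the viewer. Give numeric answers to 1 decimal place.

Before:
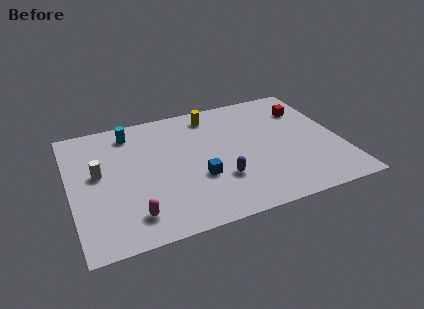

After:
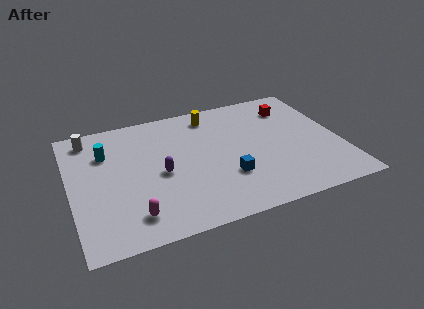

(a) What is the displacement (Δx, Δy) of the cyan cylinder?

(-1.4, -1.3)

The cyan cylinder was at about (3.4, 8.3) and moved to about (2.0, 7.0).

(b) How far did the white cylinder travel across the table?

3.0

The white cylinder moved from about (1.5, 5.5) to (1.2, 8.5), a distance of √(0.3² + 3.0²) ≈ 3.0.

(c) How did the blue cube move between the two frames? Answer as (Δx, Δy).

(1.5, -0.4)

The blue cube started near (6.6, 3.5) and ended near (8.1, 3.1).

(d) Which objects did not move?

the yellow cylinder and the magenta capsule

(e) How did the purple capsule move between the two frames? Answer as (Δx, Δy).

(-3.0, 1.5)

The purple capsule started near (7.7, 3.0) and ended near (4.7, 4.5).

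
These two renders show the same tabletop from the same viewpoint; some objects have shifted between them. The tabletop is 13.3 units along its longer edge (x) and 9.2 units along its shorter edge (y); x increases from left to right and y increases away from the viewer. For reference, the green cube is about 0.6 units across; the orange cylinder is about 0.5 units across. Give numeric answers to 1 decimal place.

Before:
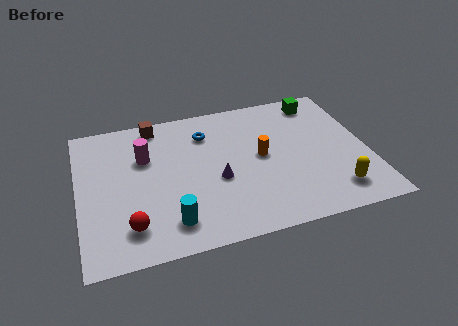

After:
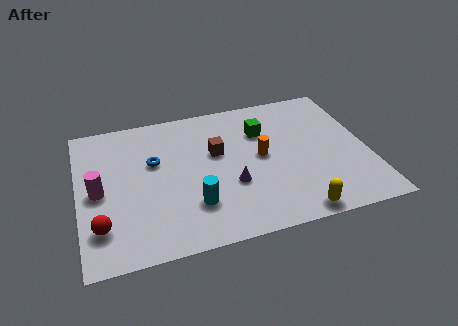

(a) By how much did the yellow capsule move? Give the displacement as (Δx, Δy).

(-1.9, -0.9)

From the two frames, the yellow capsule sits at roughly (11.5, 1.7) before and (9.6, 0.8) after.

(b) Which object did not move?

the orange cylinder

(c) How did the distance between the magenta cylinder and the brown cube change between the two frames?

+3.4

They were about 2.2 units apart before and 5.6 after — 3.4 units further apart.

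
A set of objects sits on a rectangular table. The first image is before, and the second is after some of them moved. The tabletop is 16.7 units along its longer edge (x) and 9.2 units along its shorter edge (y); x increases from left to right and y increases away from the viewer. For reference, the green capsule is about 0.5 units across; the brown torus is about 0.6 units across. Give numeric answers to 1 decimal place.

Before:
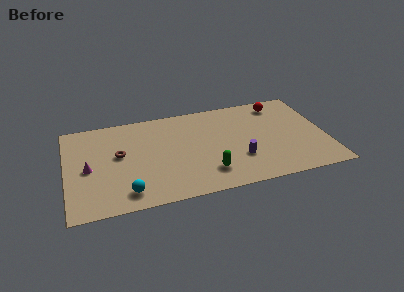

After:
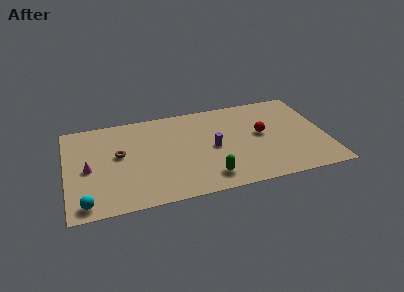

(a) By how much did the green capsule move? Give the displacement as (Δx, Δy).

(0.0, -0.5)

From the two frames, the green capsule sits at roughly (8.9, 2.1) before and (8.9, 1.6) after.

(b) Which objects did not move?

the magenta cone and the brown torus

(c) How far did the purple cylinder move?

2.2

The purple cylinder moved from about (11.0, 2.9) to (9.4, 4.4), a distance of √(1.6² + 1.5²) ≈ 2.2.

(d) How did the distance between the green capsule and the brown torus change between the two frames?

+0.3

The distance was about 6.3 in the first image and 6.6 in the second, so they moved 0.3 units further apart.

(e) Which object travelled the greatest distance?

the red sphere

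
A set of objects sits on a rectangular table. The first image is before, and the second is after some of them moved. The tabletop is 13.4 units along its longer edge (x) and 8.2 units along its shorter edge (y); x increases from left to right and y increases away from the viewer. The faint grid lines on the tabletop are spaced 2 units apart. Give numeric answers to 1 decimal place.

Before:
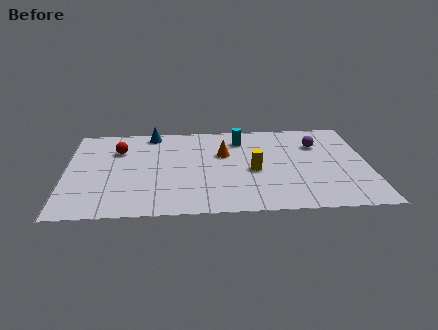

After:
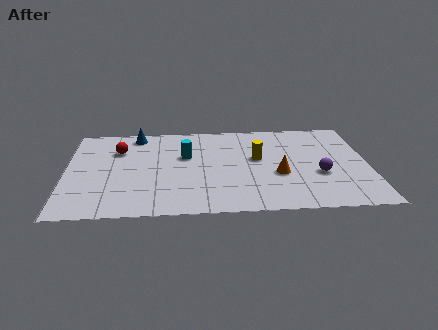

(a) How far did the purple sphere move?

2.7

The purple sphere was near (11.2, 5.8) before and (11.2, 3.1) after, so it travelled √(0.0² + 2.7²) ≈ 2.7 units.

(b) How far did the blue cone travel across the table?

0.7

From (3.8, 7.3) to (3.1, 7.2), the blue cone covered √(0.7² + 0.1²) ≈ 0.7 units.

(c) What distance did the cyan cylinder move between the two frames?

2.9

From (7.8, 6.5) to (5.3, 5.1), the cyan cylinder covered √(2.5² + 1.4²) ≈ 2.9 units.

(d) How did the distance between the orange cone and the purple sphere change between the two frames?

-2.4

The distance was about 4.2 in the first image and 1.8 in the second, so they moved 2.4 units closer together.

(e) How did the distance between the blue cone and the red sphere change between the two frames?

-0.5

They were about 2.1 units apart before and 1.6 after — 0.5 units closer together.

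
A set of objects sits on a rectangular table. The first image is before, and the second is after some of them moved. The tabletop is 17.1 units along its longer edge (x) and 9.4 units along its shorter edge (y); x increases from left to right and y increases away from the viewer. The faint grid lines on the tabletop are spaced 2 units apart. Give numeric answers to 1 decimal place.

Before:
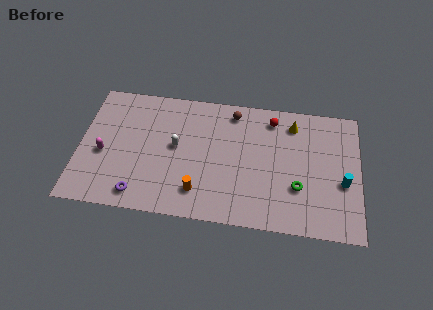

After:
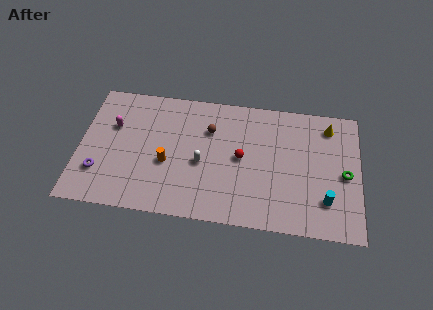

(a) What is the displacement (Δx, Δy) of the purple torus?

(-2.5, 1.3)

The purple torus was at about (3.8, 1.3) and moved to about (1.3, 2.6).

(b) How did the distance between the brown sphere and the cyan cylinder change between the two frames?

+0.3

They were about 8.0 units apart before and 8.3 after — 0.3 units further apart.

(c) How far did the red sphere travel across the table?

3.6

The red sphere moved from about (11.7, 7.9) to (9.9, 4.8), a distance of √(1.8² + 3.1²) ≈ 3.6.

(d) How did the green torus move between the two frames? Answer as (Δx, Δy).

(2.8, 1.3)

The green torus was at about (13.4, 3.1) and moved to about (16.2, 4.4).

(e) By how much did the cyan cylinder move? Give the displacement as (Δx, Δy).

(-1.0, -1.4)

From the two frames, the cyan cylinder sits at roughly (16.1, 3.8) before and (15.1, 2.4) after.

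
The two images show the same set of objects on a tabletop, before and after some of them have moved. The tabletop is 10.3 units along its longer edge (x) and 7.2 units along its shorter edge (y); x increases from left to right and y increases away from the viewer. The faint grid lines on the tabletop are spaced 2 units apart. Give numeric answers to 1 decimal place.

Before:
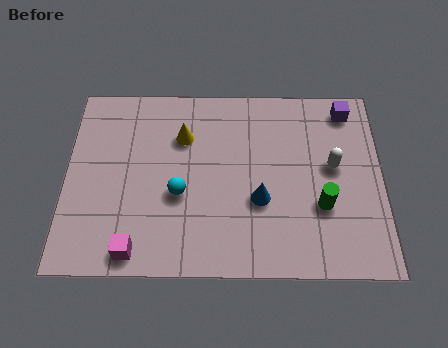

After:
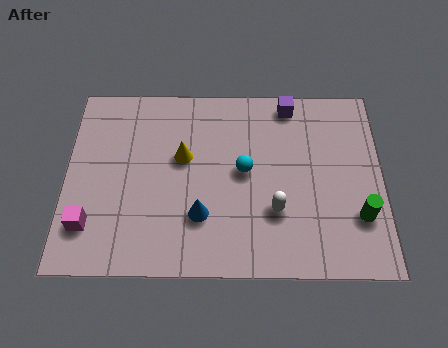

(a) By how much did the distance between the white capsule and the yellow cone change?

-1.4

The distance was about 5.0 in the first image and 3.6 in the second, so they moved 1.4 units closer together.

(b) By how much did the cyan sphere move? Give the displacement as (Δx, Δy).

(2.1, 0.9)

The cyan sphere was at about (3.7, 2.9) and moved to about (5.8, 3.8).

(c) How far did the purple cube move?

1.9

The purple cube moved from about (9.2, 6.2) to (7.3, 6.4), a distance of √(1.9² + 0.2²) ≈ 1.9.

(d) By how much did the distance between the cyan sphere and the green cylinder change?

-0.5

Before: roughly 4.6 units apart; after: 4.1. That's 0.5 units closer together.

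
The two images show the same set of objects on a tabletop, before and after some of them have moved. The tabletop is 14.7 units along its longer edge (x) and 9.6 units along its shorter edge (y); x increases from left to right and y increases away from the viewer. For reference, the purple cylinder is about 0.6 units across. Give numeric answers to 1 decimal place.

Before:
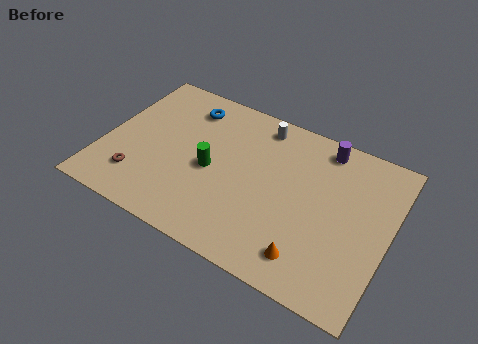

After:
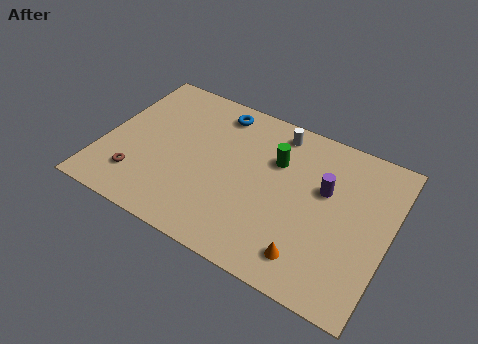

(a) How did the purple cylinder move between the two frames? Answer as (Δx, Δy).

(0.4, -2.5)

From the two frames, the purple cylinder sits at roughly (10.9, 8.4) before and (11.3, 5.9) after.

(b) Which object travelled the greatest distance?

the green cylinder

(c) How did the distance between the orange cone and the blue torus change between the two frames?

-0.9

Before: roughly 9.5 units apart; after: 8.6. That's 0.9 units closer together.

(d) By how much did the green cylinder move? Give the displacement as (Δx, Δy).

(3.1, 2.1)

From the two frames, the green cylinder sits at roughly (5.6, 4.4) before and (8.7, 6.5) after.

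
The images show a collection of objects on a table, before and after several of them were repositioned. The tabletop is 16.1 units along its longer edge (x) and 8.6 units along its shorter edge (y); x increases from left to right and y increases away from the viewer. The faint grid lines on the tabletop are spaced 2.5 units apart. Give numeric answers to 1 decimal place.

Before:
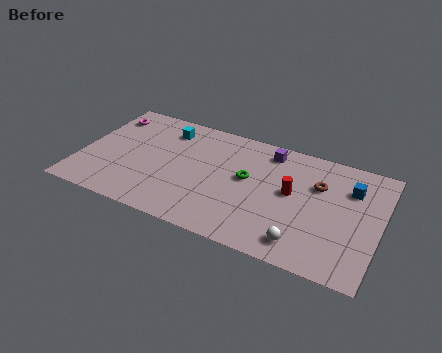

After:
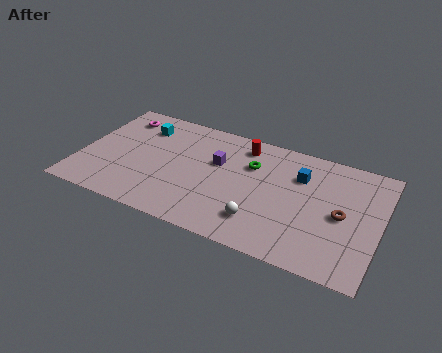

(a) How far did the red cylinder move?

3.8

The red cylinder was near (11.4, 4.7) before and (8.5, 7.2) after, so it travelled √(2.9² + 2.5²) ≈ 3.8 units.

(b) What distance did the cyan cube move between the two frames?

1.3

From (4.3, 6.9) to (3.0, 6.6), the cyan cube covered √(1.3² + 0.3²) ≈ 1.3 units.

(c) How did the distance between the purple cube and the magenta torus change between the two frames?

-3.1

Before: roughly 8.9 units apart; after: 5.8. That's 3.1 units closer together.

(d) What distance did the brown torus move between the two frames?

2.2

From (12.7, 5.8) to (14.1, 4.1), the brown torus covered √(1.4² + 1.7²) ≈ 2.2 units.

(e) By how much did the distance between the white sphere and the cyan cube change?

-1.3

The distance was about 9.7 in the first image and 8.4 in the second, so they moved 1.3 units closer together.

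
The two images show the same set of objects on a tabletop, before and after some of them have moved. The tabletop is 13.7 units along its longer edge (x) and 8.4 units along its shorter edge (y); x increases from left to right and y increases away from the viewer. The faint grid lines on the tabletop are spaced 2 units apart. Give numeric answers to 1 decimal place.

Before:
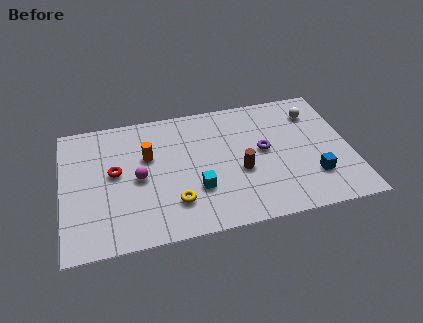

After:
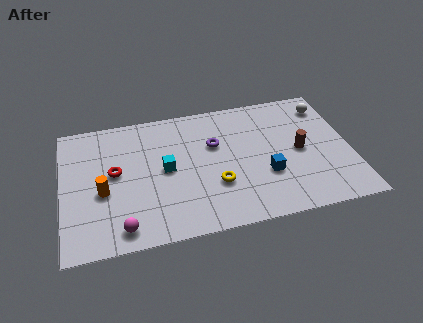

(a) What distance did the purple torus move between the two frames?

2.5

From (9.6, 4.5) to (7.3, 5.4), the purple torus covered √(2.3² + 0.9²) ≈ 2.5 units.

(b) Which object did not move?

the red torus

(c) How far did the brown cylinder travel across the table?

3.0

The brown cylinder was near (8.4, 3.4) before and (11.3, 4.1) after, so it travelled √(2.9² + 0.7²) ≈ 3.0 units.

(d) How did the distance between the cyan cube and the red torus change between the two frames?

-1.8

They were about 4.2 units apart before and 2.4 after — 1.8 units closer together.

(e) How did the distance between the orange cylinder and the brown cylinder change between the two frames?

+4.7

The distance was about 4.7 in the first image and 9.4 in the second, so they moved 4.7 units further apart.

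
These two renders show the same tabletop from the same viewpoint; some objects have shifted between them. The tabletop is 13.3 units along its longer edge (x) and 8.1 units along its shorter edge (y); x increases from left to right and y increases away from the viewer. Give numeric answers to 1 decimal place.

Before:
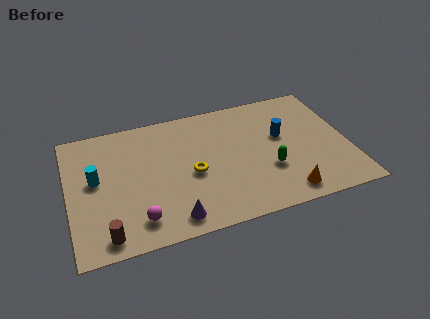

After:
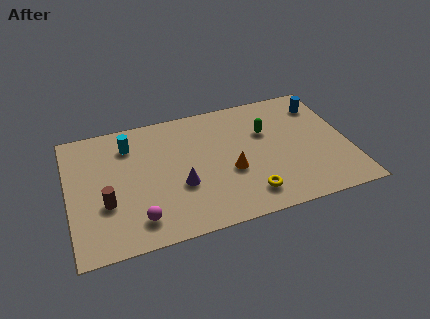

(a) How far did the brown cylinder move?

1.9

From (1.6, 1.0) to (1.7, 2.9), the brown cylinder covered √(0.1² + 1.9²) ≈ 1.9 units.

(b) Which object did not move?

the magenta sphere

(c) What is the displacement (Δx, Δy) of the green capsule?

(0.1, 2.5)

The green capsule started near (9.4, 2.8) and ended near (9.5, 5.3).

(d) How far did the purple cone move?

2.0

From (4.7, 1.1) to (5.2, 3.0), the purple cone covered √(0.5² + 1.9²) ≈ 2.0 units.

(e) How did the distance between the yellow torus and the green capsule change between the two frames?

+0.3

The distance was about 3.7 in the first image and 4.0 in the second, so they moved 0.3 units further apart.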